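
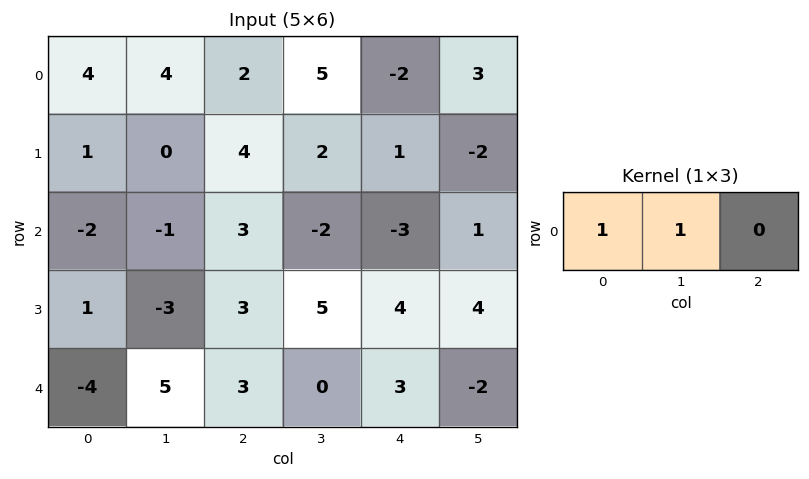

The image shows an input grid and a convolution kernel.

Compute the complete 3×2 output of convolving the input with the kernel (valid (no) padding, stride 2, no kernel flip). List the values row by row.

8 7
-3 1
1 3

Output[0,0]: The receptive field on the input at this output position is [4 4 2]. Elementwise product with the kernel and sum: 4·1 + 4·1.
Output[0,1]: The receptive field on the input at this output position is [2 5 -2]. Elementwise product with the kernel and sum: 2·1 + 5·1.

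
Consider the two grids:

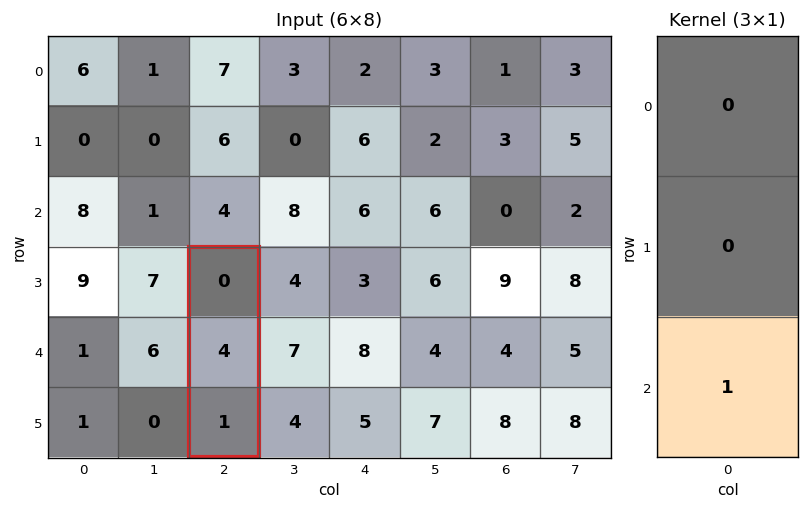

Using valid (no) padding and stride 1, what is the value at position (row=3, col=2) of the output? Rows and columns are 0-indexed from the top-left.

1

The receptive field on the input at this output position is [0 / 4 / 1]. Elementwise product with the kernel and sum: 1·1.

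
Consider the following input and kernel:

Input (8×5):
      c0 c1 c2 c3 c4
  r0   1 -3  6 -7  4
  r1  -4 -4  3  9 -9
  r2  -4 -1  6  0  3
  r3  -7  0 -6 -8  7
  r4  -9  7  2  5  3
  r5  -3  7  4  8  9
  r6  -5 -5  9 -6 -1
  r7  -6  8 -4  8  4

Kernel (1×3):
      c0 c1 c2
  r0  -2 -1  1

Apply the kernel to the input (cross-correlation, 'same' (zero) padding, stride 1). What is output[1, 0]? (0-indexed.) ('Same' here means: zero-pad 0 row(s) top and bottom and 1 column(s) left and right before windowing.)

0

The receptive field on the zero-padded input at this output position is [0 -4 -4]. Elementwise product with the kernel and sum: 0·-2 + -4·-1 + -4·1.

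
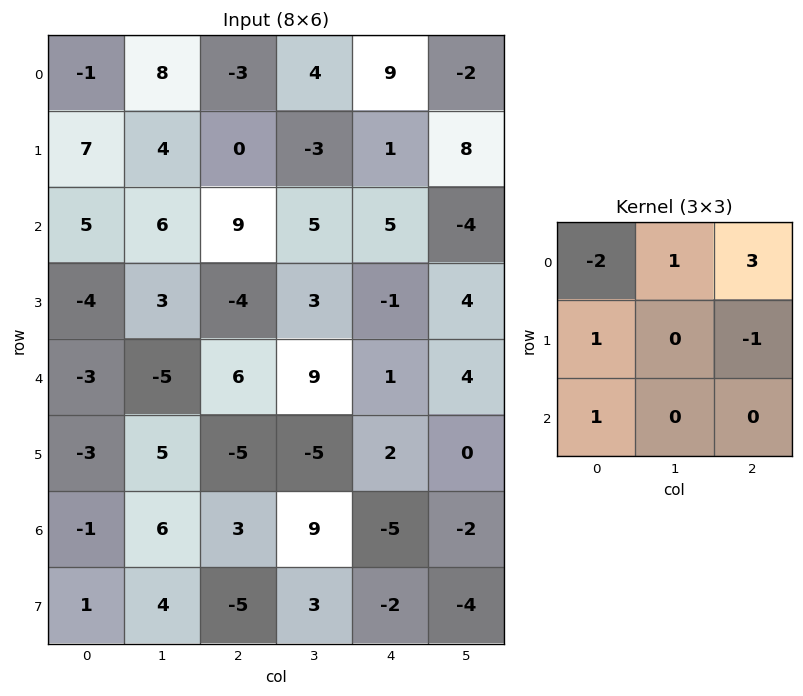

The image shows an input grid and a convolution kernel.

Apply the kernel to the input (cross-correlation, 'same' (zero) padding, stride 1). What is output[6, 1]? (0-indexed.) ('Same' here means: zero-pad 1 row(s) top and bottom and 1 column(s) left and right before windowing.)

-7

The receptive field on the zero-padded input at this output position is [-3 5 -5 / -1 6 3 / 1 4 -5]. Elementwise product with the kernel and sum: -3·-2 + 5·1 + -5·3 + -1·1 + 3·-1 + 1·1.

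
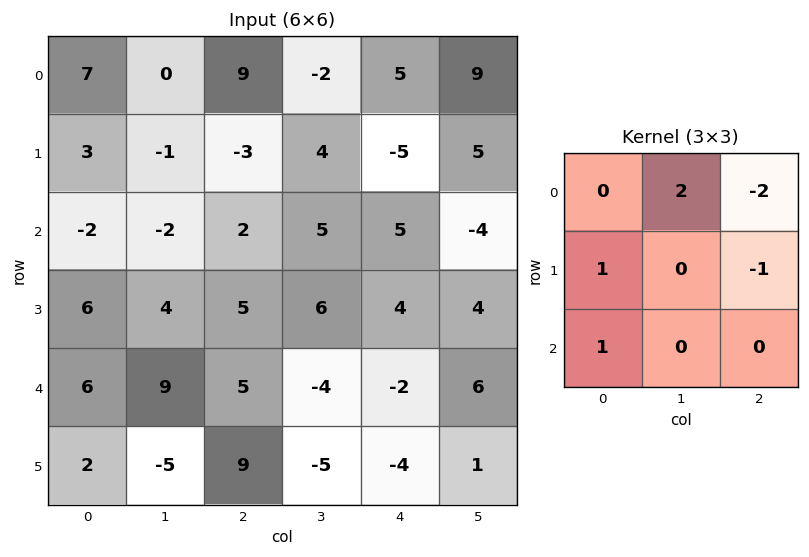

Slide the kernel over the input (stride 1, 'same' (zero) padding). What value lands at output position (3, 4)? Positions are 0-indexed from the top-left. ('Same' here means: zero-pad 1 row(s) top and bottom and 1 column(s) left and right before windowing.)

The receptive field on the zero-padded input at this output position is [5 5 -4 / 6 4 4 / -4 -2 6]. Elementwise product with the kernel and sum: 5·2 + -4·-2 + 6·1 + 4·-1 + -4·1.

16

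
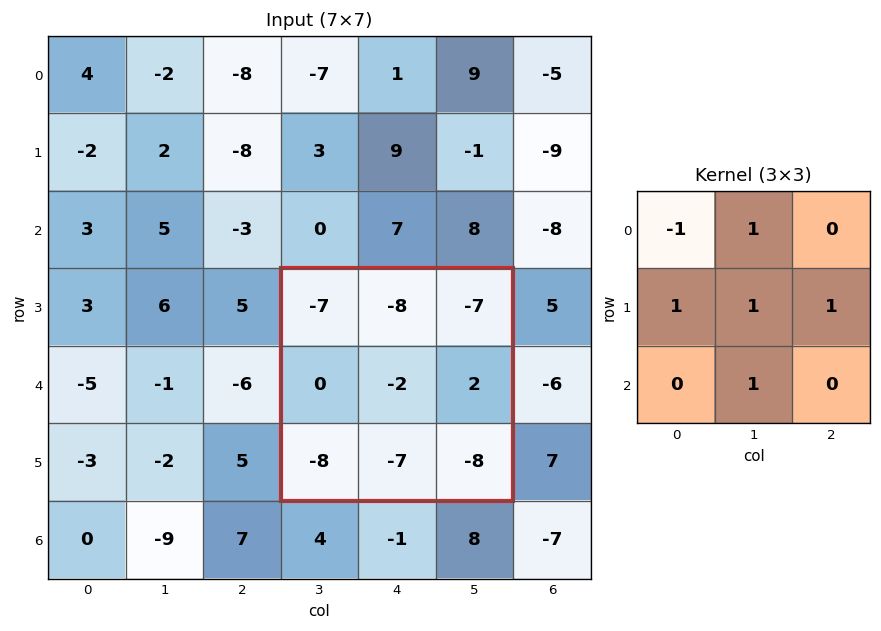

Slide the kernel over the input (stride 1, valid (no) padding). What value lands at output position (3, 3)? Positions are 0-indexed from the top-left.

-8

The receptive field on the input at this output position is [-7 -8 -7 / 0 -2 2 / -8 -7 -8]. Elementwise product with the kernel and sum: -7·-1 + -8·1 + 0·1 + -2·1 + 2·1 + -7·1.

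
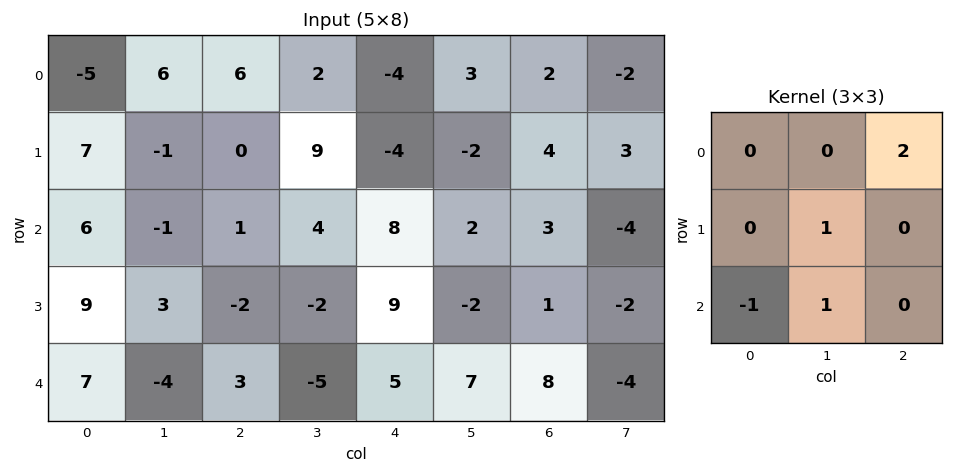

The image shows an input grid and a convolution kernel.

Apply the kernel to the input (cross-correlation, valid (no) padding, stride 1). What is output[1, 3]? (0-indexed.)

The receptive field on the input at this output position is [9 -4 -2 / 4 8 2 / -2 9 -2]. Elementwise product with the kernel and sum: -2·2 + 8·1 + -2·-1 + 9·1.

15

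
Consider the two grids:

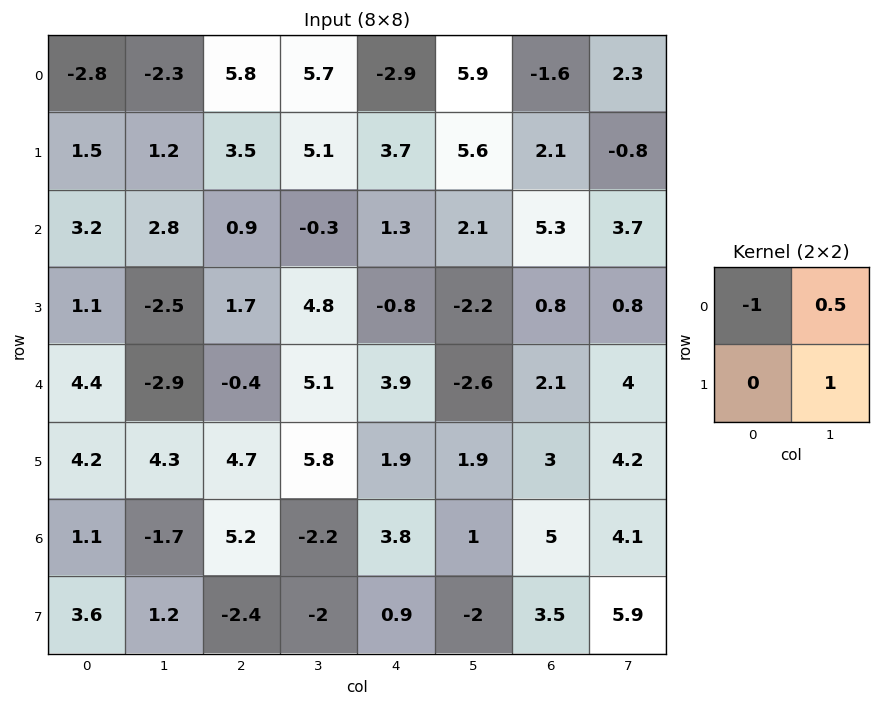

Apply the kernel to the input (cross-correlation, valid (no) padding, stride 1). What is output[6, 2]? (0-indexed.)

-8.3

The receptive field on the input at this output position is [5.2 -2.2 / -2.4 -2]. Elementwise product with the kernel and sum: 5.2·-1 + -2.2·0.5 + -2·1.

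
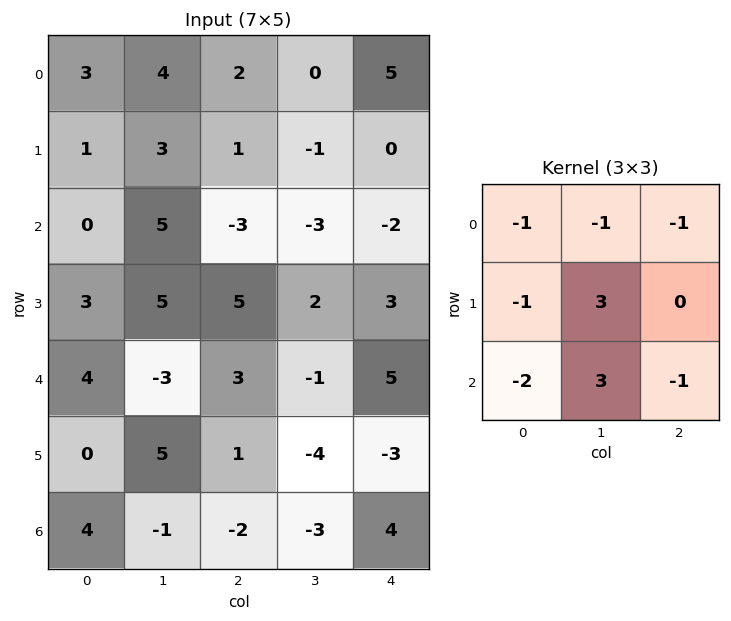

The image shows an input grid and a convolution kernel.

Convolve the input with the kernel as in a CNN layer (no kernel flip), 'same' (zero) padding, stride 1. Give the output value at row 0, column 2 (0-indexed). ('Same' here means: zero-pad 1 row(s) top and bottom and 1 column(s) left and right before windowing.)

The receptive field on the zero-padded input at this output position is [0 0 0 / 4 2 0 / 3 1 -1]. Elementwise product with the kernel and sum: 0·-1 + 0·-1 + 0·-1 + 4·-1 + 2·3 + 3·-2 + 1·3 + -1·-1.

0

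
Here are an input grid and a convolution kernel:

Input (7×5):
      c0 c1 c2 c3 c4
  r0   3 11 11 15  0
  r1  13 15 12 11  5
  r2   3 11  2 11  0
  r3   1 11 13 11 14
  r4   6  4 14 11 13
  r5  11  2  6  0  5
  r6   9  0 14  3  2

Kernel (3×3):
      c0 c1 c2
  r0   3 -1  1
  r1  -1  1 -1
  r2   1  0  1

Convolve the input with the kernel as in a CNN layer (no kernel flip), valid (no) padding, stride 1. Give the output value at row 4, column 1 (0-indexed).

16

The receptive field on the input at this output position is [4 14 11 / 2 6 0 / 0 14 3]. Elementwise product with the kernel and sum: 4·3 + 14·-1 + 11·1 + 2·-1 + 6·1 + 0·-1 + 0·1 + 3·1.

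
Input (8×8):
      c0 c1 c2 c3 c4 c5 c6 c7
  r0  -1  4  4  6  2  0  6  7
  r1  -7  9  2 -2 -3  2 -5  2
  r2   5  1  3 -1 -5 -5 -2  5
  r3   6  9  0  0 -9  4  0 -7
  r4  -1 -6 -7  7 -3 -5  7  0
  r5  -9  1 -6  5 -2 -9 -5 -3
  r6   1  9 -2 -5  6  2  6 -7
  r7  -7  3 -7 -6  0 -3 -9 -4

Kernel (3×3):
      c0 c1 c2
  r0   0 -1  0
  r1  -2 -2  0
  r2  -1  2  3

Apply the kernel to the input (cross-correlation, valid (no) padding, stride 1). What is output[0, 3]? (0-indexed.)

-16

The receptive field on the input at this output position is [6 2 0 / -2 -3 2 / -1 -5 -5]. Elementwise product with the kernel and sum: 2·-1 + -2·-2 + -3·-2 + -1·-1 + -5·2 + -5·3.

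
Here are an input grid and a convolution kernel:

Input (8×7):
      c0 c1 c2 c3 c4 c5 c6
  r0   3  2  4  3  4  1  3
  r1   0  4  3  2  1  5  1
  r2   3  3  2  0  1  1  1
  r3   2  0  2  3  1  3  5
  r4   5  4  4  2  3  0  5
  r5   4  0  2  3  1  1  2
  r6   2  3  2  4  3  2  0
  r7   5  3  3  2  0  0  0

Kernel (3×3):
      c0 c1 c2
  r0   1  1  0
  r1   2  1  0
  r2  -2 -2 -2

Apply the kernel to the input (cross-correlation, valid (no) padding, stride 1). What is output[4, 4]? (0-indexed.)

The receptive field on the input at this output position is [3 0 5 / 1 1 2 / 3 2 0]. Elementwise product with the kernel and sum: 3·1 + 0·1 + 1·2 + 1·1 + 3·-2 + 2·-2 + 0·-2.

-4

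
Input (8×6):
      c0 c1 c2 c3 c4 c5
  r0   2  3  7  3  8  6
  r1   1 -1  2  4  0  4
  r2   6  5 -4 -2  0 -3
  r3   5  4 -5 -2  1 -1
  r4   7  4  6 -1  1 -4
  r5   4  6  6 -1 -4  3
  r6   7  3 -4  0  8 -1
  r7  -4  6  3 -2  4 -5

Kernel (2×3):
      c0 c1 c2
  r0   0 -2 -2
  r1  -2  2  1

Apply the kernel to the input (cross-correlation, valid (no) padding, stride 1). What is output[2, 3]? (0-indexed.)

11

The receptive field on the input at this output position is [-2 0 -3 / -2 1 -1]. Elementwise product with the kernel and sum: 0·-2 + -3·-2 + -2·-2 + 1·2 + -1·1.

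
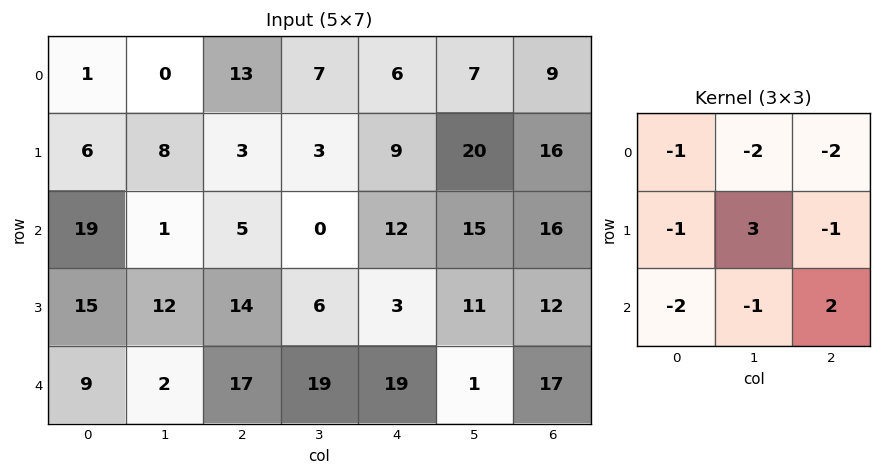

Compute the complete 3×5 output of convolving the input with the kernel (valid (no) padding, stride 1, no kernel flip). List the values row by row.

Output[0,0]: The receptive field on the input at this output position is [1 0 13 / 6 8 3 / 19 1 5]. Elementwise product with the kernel and sum: 1·-1 + 0·-2 + 13·-2 + 6·-1 + 8·3 + 3·-1 + 19·-2 + 1·-1 + 5·2.

-41 -49 -28 -11 -10
-63 -32 -72 -33 -57
-10 30 -43 -117 -61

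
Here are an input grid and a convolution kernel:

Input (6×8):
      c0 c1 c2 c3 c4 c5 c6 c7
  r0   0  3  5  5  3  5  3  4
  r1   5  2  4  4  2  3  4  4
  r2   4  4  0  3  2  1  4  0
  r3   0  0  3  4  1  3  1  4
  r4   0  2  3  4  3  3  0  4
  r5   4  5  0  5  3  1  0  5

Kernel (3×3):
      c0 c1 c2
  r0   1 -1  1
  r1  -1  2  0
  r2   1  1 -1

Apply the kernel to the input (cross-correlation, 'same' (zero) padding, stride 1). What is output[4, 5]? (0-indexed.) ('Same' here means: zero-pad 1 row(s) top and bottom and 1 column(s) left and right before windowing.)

6

The receptive field on the zero-padded input at this output position is [1 3 1 / 3 3 0 / 3 1 0]. Elementwise product with the kernel and sum: 1·1 + 3·-1 + 1·1 + 3·-1 + 3·2 + 3·1 + 1·1 + 0·-1.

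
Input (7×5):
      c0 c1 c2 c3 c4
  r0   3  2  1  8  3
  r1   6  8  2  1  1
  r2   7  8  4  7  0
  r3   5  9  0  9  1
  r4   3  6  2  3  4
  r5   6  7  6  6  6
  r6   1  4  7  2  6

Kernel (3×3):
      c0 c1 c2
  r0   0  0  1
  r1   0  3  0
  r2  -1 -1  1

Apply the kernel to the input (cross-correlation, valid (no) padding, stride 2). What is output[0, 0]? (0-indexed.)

The receptive field on the input at this output position is [3 2 1 / 6 8 2 / 7 8 4]. Elementwise product with the kernel and sum: 1·1 + 8·3 + 7·-1 + 8·-1 + 4·1.

14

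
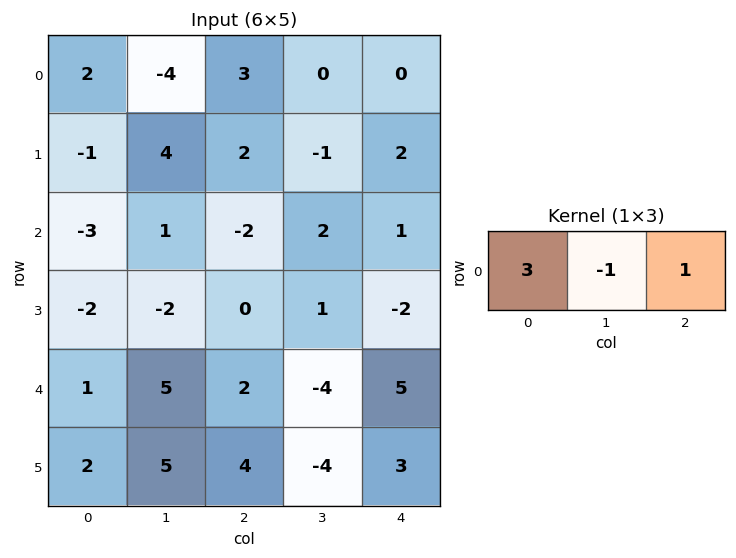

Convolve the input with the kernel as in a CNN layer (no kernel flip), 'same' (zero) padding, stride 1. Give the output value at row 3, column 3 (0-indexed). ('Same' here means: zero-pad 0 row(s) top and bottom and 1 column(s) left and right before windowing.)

-3

The receptive field on the zero-padded input at this output position is [0 1 -2]. Elementwise product with the kernel and sum: 0·3 + 1·-1 + -2·1.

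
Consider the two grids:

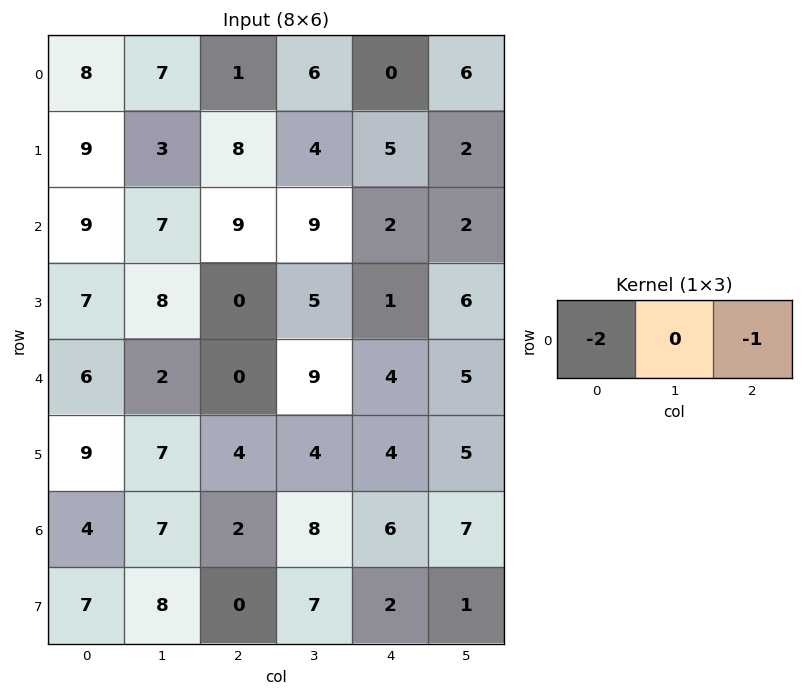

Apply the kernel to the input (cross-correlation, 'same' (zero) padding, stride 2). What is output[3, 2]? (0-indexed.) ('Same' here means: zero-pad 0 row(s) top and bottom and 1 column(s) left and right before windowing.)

The receptive field on the zero-padded input at this output position is [8 6 7]. Elementwise product with the kernel and sum: 8·-2 + 7·-1.

-23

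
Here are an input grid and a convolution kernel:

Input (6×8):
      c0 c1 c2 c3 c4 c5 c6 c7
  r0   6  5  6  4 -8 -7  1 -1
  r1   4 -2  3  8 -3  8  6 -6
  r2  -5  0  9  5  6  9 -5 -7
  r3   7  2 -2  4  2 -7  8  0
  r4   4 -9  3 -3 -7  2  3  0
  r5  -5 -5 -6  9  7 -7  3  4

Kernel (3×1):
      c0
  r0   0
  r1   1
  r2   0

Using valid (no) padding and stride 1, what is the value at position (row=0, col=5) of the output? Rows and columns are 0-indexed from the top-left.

The receptive field on the input at this output position is [-7 / 8 / 9]. Elementwise product with the kernel and sum: 8·1.

8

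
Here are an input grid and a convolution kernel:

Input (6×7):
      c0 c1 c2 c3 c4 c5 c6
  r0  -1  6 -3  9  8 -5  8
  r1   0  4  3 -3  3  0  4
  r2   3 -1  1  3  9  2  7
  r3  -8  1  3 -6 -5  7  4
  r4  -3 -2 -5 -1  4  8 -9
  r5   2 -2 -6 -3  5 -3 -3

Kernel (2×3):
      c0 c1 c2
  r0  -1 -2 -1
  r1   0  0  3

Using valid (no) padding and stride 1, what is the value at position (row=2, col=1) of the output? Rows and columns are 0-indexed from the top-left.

-22

The receptive field on the input at this output position is [-1 1 3 / 1 3 -6]. Elementwise product with the kernel and sum: -1·-1 + 1·-2 + 3·-1 + -6·3.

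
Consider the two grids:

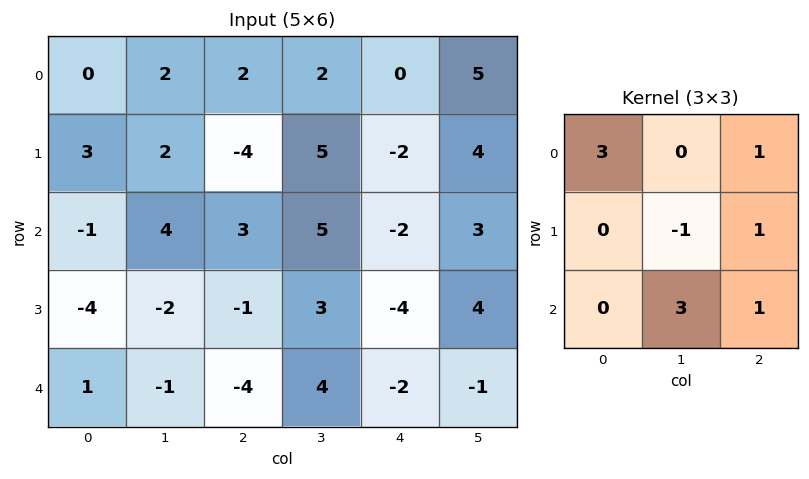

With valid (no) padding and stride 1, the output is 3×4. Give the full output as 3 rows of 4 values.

Output[0,0]: The receptive field on the input at this output position is [0 2 2 / 3 2 -4 / -1 4 3]. Elementwise product with the kernel and sum: 0·3 + 2·1 + 2·-1 + -4·1 + 4·3 + 3·1.
Output[0,1]: The receptive field on the input at this output position is [2 2 2 / 2 -4 5 / 4 3 5]. Elementwise product with the kernel and sum: 2·3 + 2·1 + -4·-1 + 5·1 + 3·3 + 5·1.

11 31 12 14
-3 13 -16 16
-6 13 10 19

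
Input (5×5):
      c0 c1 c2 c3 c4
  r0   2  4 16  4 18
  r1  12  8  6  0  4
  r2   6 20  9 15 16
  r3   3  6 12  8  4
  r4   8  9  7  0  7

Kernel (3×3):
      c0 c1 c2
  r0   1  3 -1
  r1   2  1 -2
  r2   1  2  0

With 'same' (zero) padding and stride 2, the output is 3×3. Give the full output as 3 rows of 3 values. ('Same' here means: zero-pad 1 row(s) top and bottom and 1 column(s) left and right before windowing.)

18 36 34
0 75 74
-7 59 27

Output[0,0]: The receptive field on the zero-padded input at this output position is [0 0 0 / 0 2 4 / 0 12 8]. Elementwise product with the kernel and sum: 0·1 + 0·3 + 0·-1 + 0·2 + 2·1 + 4·-2 + 0·1 + 12·2.
Output[0,1]: The receptive field on the zero-padded input at this output position is [0 0 0 / 4 16 4 / 8 6 0]. Elementwise product with the kernel and sum: 0·1 + 0·3 + 0·-1 + 4·2 + 16·1 + 4·-2 + 8·1 + 6·2.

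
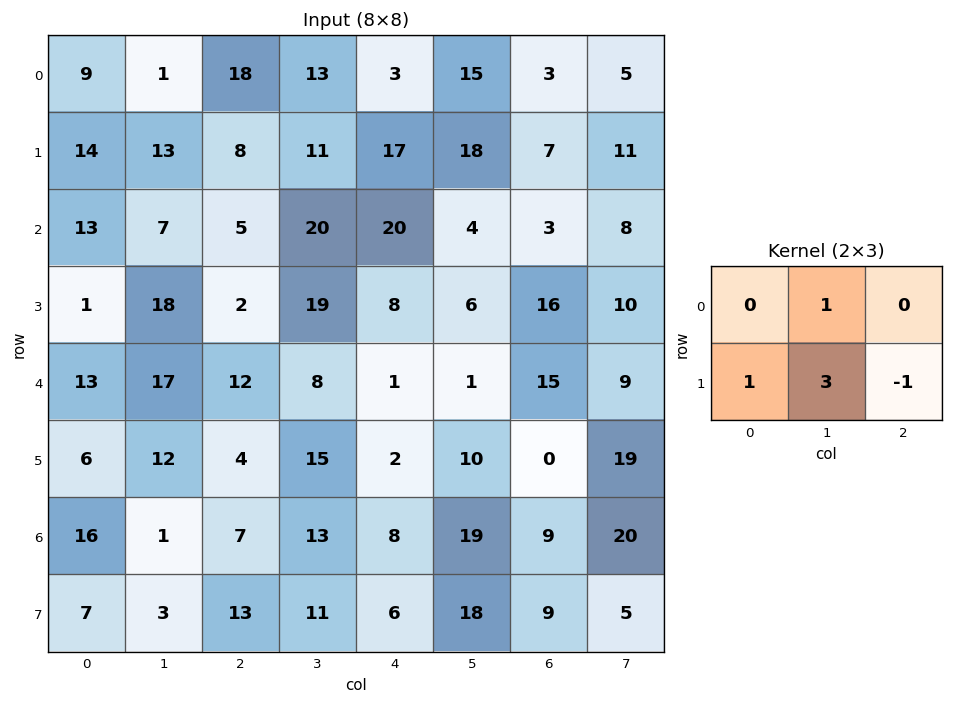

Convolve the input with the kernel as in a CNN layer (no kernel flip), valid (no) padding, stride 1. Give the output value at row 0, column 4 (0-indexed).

The receptive field on the input at this output position is [3 15 3 / 17 18 7]. Elementwise product with the kernel and sum: 15·1 + 17·1 + 18·3 + 7·-1.

79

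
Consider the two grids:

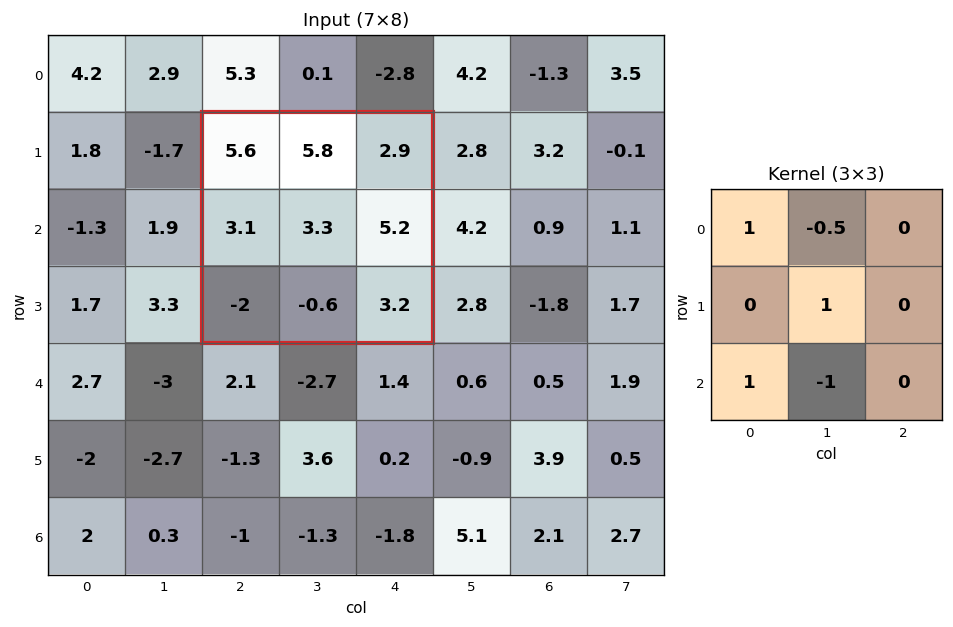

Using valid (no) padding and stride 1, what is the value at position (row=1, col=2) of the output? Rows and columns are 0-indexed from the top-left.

The receptive field on the input at this output position is [5.6 5.8 2.9 / 3.1 3.3 5.2 / -2 -0.6 3.2]. Elementwise product with the kernel and sum: 5.6·1 + 5.8·-0.5 + 3.3·1 + -2·1 + -0.6·-1.

4.6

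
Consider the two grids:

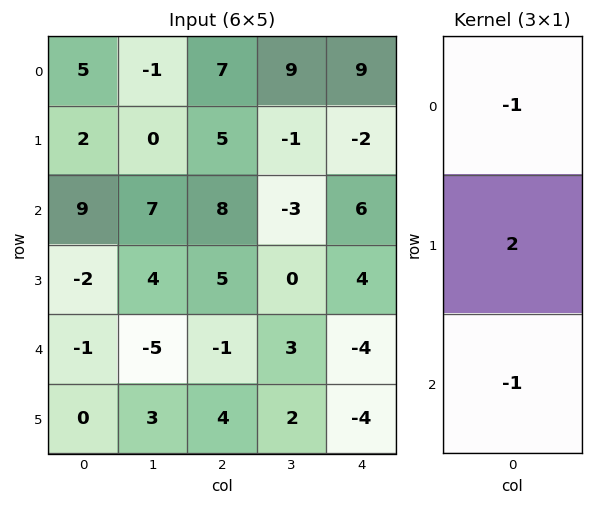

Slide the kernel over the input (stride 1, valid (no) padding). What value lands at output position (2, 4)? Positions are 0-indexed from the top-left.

6

The receptive field on the input at this output position is [6 / 4 / -4]. Elementwise product with the kernel and sum: 6·-1 + 4·2 + -4·-1.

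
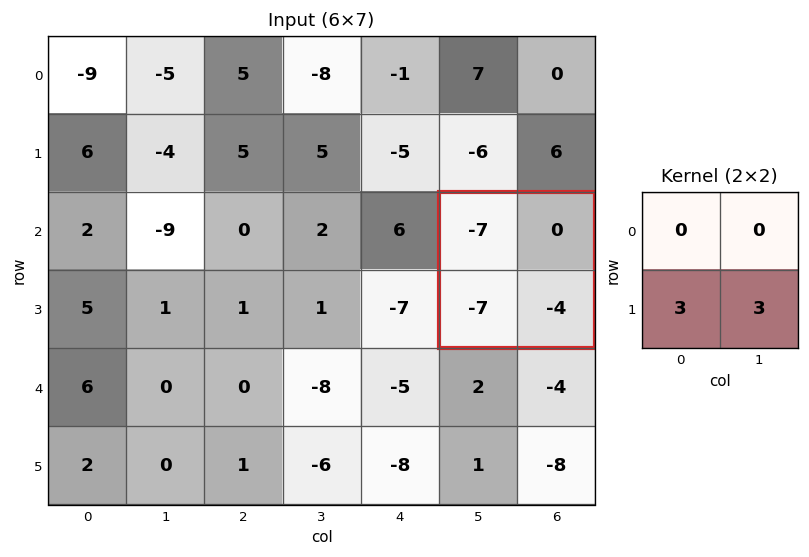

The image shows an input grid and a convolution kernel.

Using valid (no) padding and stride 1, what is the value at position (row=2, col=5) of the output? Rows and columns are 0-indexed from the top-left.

-33

The receptive field on the input at this output position is [-7 0 / -7 -4]. Elementwise product with the kernel and sum: -7·3 + -4·3.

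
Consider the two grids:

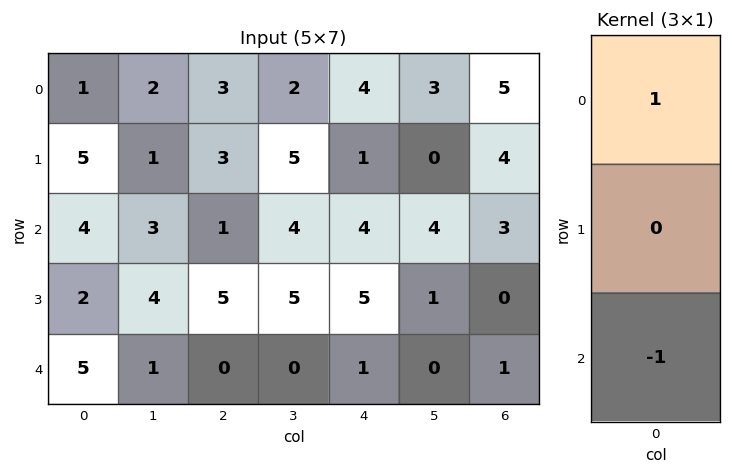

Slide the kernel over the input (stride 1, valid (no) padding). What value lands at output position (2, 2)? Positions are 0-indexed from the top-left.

1

The receptive field on the input at this output position is [1 / 5 / 0]. Elementwise product with the kernel and sum: 1·1 + 0·-1.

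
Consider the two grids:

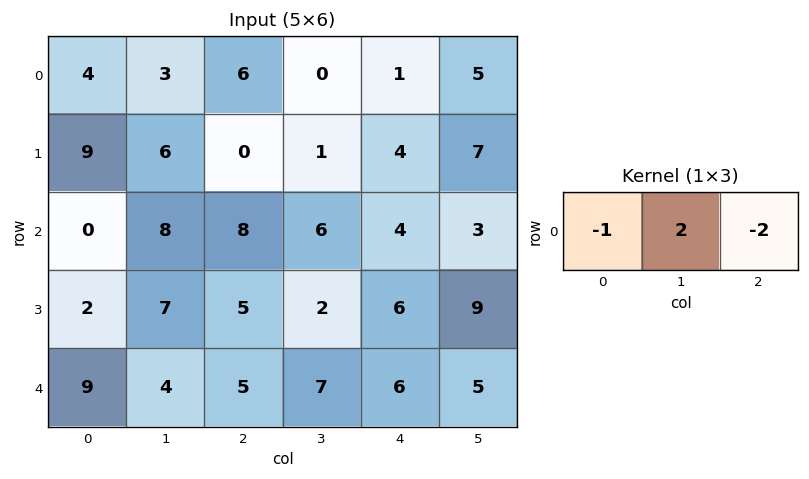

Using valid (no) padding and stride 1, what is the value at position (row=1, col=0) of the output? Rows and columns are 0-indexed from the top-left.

The receptive field on the input at this output position is [9 6 0]. Elementwise product with the kernel and sum: 9·-1 + 6·2 + 0·-2.

3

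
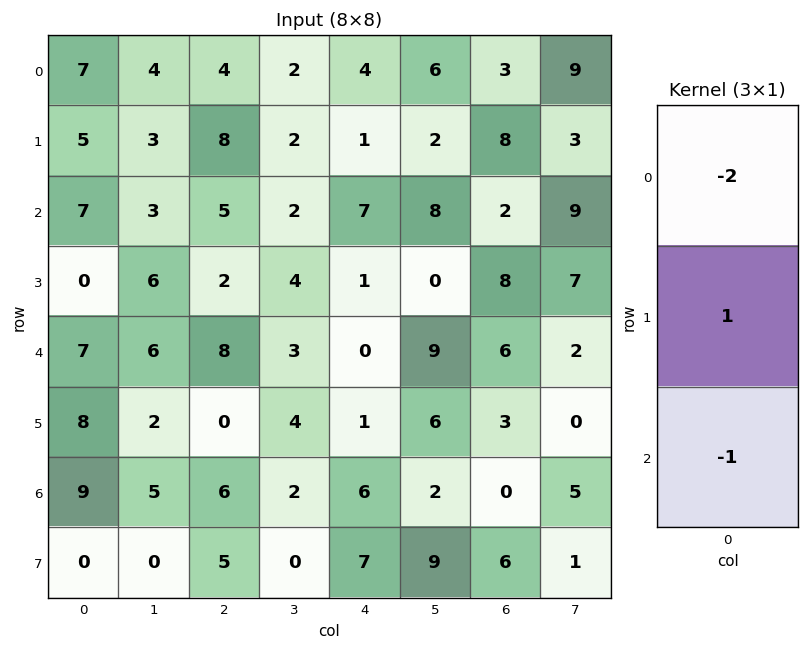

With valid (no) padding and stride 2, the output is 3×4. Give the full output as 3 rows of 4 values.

-16 -5 -14 0
-21 -16 -13 -2
-15 -22 -5 -9

Output[0,0]: The receptive field on the input at this output position is [7 / 5 / 7]. Elementwise product with the kernel and sum: 7·-2 + 5·1 + 7·-1.
Output[0,1]: The receptive field on the input at this output position is [4 / 8 / 5]. Elementwise product with the kernel and sum: 4·-2 + 8·1 + 5·-1.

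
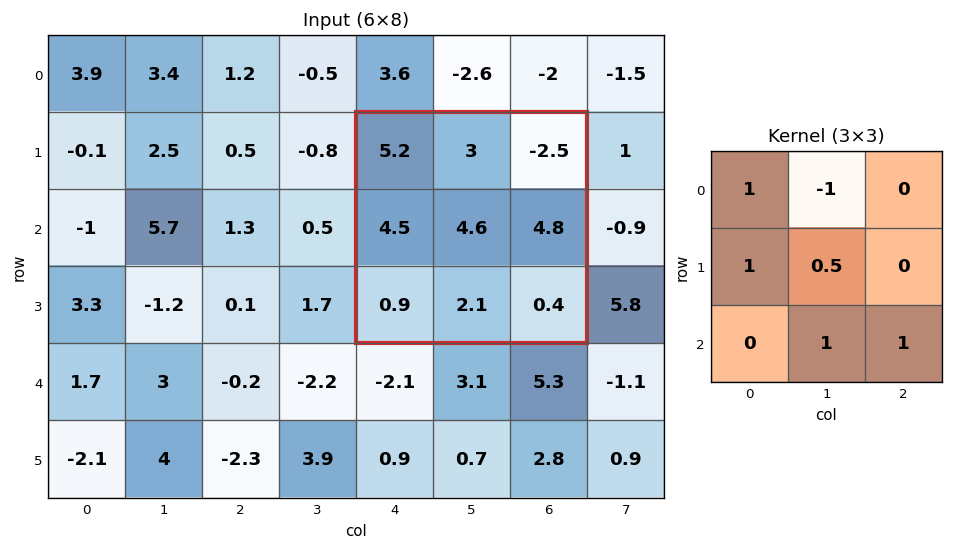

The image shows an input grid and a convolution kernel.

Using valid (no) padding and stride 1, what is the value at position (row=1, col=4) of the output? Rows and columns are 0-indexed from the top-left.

11.5

The receptive field on the input at this output position is [5.2 3 -2.5 / 4.5 4.6 4.8 / 0.9 2.1 0.4]. Elementwise product with the kernel and sum: 5.2·1 + 3·-1 + 4.5·1 + 4.6·0.5 + 2.1·1 + 0.4·1.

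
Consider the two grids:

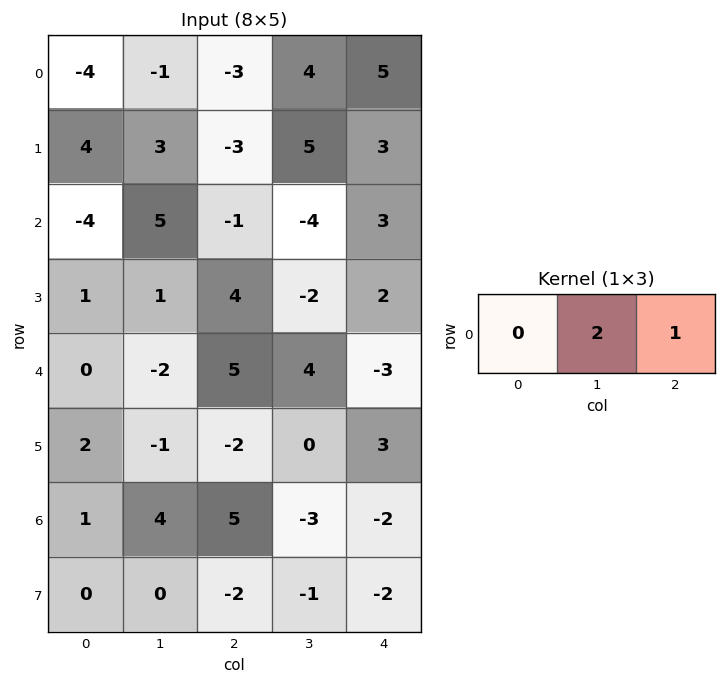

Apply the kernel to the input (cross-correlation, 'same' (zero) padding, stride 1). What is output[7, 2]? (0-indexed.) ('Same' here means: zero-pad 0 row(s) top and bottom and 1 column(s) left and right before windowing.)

-5

The receptive field on the zero-padded input at this output position is [0 -2 -1]. Elementwise product with the kernel and sum: -2·2 + -1·1.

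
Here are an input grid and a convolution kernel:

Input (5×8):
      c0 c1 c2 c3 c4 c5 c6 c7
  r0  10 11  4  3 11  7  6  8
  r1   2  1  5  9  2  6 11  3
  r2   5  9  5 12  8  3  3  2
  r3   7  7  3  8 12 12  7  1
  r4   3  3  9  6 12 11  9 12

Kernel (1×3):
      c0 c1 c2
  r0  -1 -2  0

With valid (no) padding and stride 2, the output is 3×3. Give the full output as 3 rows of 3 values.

-32 -10 -25
-23 -29 -14
-9 -21 -34

Output[0,0]: The receptive field on the input at this output position is [10 11 4]. Elementwise product with the kernel and sum: 10·-1 + 11·-2.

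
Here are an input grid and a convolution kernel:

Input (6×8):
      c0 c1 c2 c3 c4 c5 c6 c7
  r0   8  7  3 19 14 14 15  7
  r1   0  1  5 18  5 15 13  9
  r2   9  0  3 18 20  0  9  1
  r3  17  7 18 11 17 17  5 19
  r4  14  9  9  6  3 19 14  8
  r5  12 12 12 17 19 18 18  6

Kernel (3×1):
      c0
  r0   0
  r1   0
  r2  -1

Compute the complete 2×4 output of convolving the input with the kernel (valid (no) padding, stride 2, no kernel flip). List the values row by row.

-9 -3 -20 -9
-14 -9 -3 -14

Output[0,0]: The receptive field on the input at this output position is [8 / 0 / 9]. Elementwise product with the kernel and sum: 9·-1.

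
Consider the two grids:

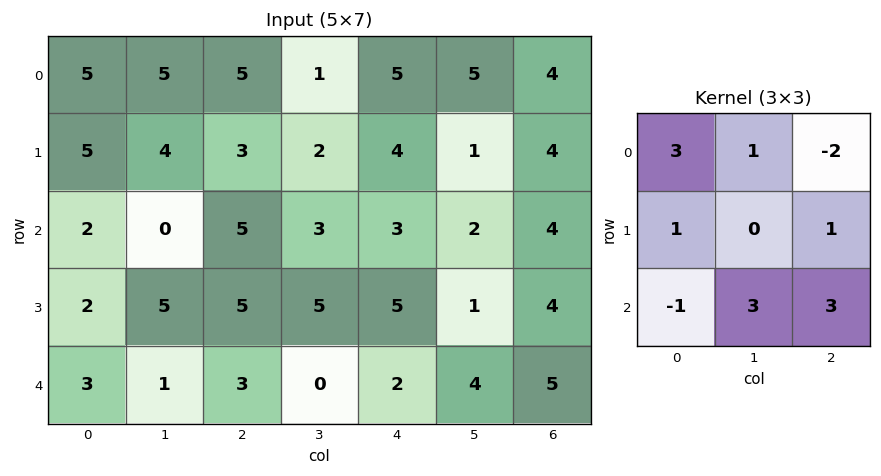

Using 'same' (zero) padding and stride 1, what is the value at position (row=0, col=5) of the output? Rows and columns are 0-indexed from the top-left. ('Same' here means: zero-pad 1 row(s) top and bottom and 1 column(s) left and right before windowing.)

20

The receptive field on the zero-padded input at this output position is [0 0 0 / 5 5 4 / 4 1 4]. Elementwise product with the kernel and sum: 0·3 + 0·1 + 0·-2 + 5·1 + 4·1 + 4·-1 + 1·3 + 4·3.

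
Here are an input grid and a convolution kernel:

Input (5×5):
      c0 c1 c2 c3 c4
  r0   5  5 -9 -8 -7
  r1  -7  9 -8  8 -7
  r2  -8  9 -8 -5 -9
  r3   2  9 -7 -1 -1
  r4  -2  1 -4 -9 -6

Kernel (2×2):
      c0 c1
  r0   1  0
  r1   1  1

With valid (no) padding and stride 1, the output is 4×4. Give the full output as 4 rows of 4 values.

Output[0,0]: The receptive field on the input at this output position is [5 5 / -7 9]. Elementwise product with the kernel and sum: 5·1 + -7·1 + 9·1.

7 6 -9 -7
-6 10 -21 -6
3 11 -16 -7
1 6 -20 -16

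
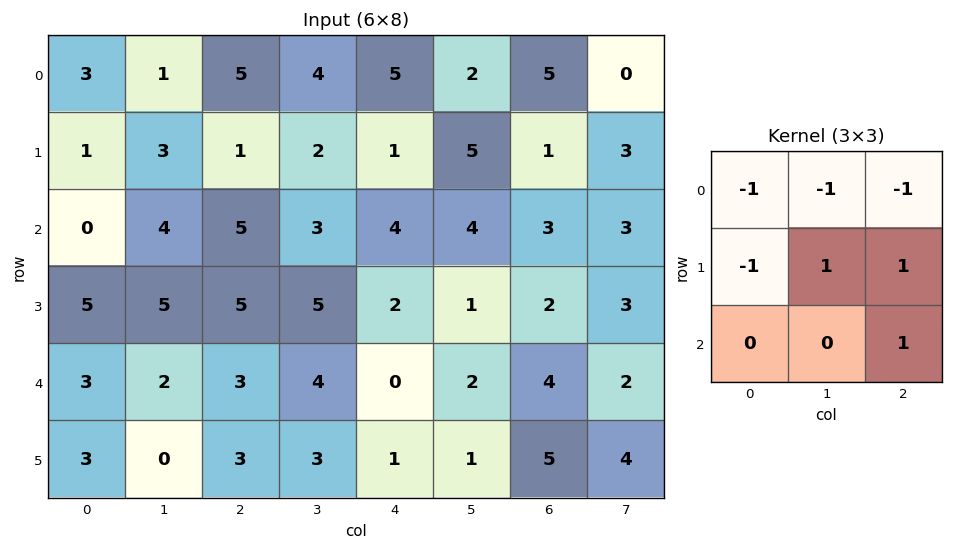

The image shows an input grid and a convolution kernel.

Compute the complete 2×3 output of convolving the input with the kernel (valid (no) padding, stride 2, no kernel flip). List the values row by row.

Output[0,0]: The receptive field on the input at this output position is [3 1 5 / 1 3 1 / 0 4 5]. Elementwise product with the kernel and sum: 3·-1 + 1·-1 + 5·-1 + 1·-1 + 3·1 + 1·1 + 5·1.
Output[0,1]: The receptive field on the input at this output position is [5 4 5 / 1 2 1 / 5 3 4]. Elementwise product with the kernel and sum: 5·-1 + 4·-1 + 5·-1 + 1·-1 + 2·1 + 1·1 + 4·1.

-1 -8 -4
-1 -10 -6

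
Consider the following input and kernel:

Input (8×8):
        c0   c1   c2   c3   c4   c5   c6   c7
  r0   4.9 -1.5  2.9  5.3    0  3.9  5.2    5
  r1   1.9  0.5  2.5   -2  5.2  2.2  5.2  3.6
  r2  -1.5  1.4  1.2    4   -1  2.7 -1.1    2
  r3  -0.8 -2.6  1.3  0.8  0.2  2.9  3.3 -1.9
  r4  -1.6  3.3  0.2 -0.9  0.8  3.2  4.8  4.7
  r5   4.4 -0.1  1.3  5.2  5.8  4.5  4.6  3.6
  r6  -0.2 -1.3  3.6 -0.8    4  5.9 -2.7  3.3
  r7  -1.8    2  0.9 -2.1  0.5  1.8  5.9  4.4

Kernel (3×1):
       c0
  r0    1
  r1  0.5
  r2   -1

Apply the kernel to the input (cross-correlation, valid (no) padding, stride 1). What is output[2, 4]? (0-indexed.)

The receptive field on the input at this output position is [-1 / 0.2 / 0.8]. Elementwise product with the kernel and sum: -1·1 + 0.2·0.5 + 0.8·-1.

-1.7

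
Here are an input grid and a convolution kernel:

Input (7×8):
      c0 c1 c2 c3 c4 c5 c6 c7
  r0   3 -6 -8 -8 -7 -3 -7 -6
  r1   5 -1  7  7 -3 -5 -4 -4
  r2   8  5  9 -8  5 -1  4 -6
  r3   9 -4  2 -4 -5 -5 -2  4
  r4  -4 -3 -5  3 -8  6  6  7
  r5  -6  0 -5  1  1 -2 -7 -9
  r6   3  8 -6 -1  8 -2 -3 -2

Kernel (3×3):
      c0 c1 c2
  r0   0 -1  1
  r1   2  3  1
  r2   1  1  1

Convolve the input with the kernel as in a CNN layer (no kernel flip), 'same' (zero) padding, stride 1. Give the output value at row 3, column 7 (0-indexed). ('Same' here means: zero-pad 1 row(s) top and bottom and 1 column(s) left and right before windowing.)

27

The receptive field on the zero-padded input at this output position is [4 -6 0 / -2 4 0 / 6 7 0]. Elementwise product with the kernel and sum: -6·-1 + 0·1 + -2·2 + 4·3 + 0·1 + 6·1 + 7·1 + 0·1.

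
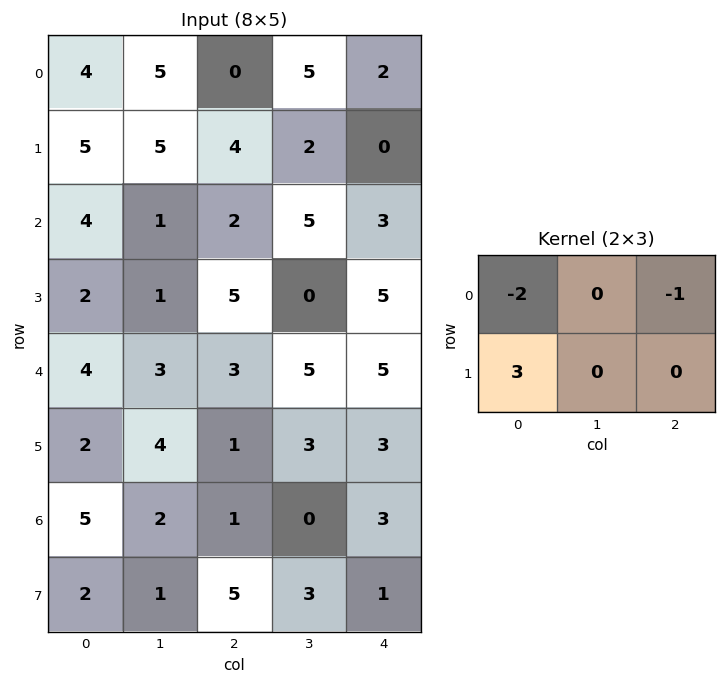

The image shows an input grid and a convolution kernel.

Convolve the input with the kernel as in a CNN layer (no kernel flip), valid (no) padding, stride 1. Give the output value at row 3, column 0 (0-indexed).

The receptive field on the input at this output position is [2 1 5 / 4 3 3]. Elementwise product with the kernel and sum: 2·-2 + 5·-1 + 4·3.

3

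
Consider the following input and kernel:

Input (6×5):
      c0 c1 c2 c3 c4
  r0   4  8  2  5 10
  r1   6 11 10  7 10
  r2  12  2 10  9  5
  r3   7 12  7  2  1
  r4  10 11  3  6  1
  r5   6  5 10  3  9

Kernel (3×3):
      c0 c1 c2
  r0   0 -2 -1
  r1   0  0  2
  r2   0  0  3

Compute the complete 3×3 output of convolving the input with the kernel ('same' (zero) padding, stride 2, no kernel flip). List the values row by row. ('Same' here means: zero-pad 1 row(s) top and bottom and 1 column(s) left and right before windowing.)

49 31 0
17 -3 -20
11 5 -2

Output[0,0]: The receptive field on the zero-padded input at this output position is [0 0 0 / 0 4 8 / 0 6 11]. Elementwise product with the kernel and sum: 0·-2 + 0·-1 + 8·2 + 11·3.
Output[0,1]: The receptive field on the zero-padded input at this output position is [0 0 0 / 8 2 5 / 11 10 7]. Elementwise product with the kernel and sum: 0·-2 + 0·-1 + 5·2 + 7·3.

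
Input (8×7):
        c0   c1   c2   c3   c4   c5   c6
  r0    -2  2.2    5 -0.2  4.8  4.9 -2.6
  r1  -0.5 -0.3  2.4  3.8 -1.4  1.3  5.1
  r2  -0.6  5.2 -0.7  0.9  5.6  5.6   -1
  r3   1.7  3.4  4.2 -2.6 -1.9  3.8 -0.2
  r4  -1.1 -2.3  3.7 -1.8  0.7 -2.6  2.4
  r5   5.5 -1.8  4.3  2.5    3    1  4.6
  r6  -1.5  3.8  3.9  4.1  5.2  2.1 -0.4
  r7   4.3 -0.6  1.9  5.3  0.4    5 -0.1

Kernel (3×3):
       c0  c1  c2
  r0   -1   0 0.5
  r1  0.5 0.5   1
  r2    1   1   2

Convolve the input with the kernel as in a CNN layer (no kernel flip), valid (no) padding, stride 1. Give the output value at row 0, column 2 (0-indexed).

The receptive field on the input at this output position is [5 -0.2 4.8 / 2.4 3.8 -1.4 / -0.7 0.9 5.6]. Elementwise product with the kernel and sum: 5·-1 + 4.8·0.5 + 2.4·0.5 + 3.8·0.5 + -1.4·1 + -0.7·1 + 0.9·1 + 5.6·2.

10.5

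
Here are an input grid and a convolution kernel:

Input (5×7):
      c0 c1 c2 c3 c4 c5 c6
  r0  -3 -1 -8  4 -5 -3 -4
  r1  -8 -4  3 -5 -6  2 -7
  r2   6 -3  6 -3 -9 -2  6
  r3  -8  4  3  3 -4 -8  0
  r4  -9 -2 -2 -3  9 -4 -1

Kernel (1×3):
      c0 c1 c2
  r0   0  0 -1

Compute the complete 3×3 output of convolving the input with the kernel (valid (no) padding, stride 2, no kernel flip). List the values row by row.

Output[0,0]: The receptive field on the input at this output position is [-3 -1 -8]. Elementwise product with the kernel and sum: -8·-1.

8 5 4
-6 9 -6
2 -9 1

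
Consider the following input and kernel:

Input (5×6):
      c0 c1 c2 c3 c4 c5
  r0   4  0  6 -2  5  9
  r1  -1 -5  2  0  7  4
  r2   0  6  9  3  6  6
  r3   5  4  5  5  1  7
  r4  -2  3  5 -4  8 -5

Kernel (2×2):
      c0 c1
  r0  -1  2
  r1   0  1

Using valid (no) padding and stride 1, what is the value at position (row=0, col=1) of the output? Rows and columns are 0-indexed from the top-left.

14

The receptive field on the input at this output position is [0 6 / -5 2]. Elementwise product with the kernel and sum: 0·-1 + 6·2 + 2·1.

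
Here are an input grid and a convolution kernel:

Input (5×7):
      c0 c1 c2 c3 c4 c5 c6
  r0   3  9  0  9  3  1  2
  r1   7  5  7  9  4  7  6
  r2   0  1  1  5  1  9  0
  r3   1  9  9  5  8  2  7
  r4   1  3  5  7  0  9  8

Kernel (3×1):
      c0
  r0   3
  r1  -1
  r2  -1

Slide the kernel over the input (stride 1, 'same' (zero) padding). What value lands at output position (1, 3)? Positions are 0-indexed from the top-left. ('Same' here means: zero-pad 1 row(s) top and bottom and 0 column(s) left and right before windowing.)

The receptive field on the zero-padded input at this output position is [9 / 9 / 5]. Elementwise product with the kernel and sum: 9·3 + 9·-1 + 5·-1.

13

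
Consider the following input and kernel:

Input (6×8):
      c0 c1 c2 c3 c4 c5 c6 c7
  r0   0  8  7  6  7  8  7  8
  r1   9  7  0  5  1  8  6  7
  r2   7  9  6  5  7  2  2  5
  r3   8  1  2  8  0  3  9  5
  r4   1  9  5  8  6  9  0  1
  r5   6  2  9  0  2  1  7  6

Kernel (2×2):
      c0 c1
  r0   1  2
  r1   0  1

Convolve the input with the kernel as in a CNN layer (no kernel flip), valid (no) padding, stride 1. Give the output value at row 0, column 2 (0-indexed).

The receptive field on the input at this output position is [7 6 / 0 5]. Elementwise product with the kernel and sum: 7·1 + 6·2 + 5·1.

24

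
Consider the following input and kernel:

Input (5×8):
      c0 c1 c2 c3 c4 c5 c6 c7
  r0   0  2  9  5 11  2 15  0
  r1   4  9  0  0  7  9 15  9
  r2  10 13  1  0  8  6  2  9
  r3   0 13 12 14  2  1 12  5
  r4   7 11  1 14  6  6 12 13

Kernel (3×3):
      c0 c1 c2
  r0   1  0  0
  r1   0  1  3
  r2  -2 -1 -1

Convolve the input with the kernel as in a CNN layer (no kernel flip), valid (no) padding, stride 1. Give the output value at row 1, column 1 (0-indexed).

The receptive field on the input at this output position is [9 0 0 / 13 1 0 / 13 12 14]. Elementwise product with the kernel and sum: 9·1 + 1·1 + 0·3 + 13·-2 + 12·-1 + 14·-1.

-42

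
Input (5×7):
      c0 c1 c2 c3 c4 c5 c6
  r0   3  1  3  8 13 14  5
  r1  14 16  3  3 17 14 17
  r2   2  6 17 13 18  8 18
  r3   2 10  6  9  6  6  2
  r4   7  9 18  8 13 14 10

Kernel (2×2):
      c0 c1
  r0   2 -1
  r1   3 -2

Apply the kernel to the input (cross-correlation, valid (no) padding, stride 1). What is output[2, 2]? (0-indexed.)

The receptive field on the input at this output position is [17 13 / 6 9]. Elementwise product with the kernel and sum: 17·2 + 13·-1 + 6·3 + 9·-2.

21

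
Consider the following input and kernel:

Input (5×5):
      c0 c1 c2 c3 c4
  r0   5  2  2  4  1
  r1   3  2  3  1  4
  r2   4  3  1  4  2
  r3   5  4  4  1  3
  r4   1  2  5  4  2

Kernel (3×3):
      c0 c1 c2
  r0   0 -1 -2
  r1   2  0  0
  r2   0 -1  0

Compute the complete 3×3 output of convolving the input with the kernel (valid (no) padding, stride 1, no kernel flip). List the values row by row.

Output[0,0]: The receptive field on the input at this output position is [5 2 2 / 3 2 3 / 4 3 1]. Elementwise product with the kernel and sum: 2·-1 + 2·-2 + 3·2 + 3·-1.
Output[0,1]: The receptive field on the input at this output position is [2 2 4 / 2 3 1 / 3 1 4]. Elementwise product with the kernel and sum: 2·-1 + 4·-2 + 2·2 + 1·-1.

-3 -7 -4
-4 -3 -8
3 -6 -4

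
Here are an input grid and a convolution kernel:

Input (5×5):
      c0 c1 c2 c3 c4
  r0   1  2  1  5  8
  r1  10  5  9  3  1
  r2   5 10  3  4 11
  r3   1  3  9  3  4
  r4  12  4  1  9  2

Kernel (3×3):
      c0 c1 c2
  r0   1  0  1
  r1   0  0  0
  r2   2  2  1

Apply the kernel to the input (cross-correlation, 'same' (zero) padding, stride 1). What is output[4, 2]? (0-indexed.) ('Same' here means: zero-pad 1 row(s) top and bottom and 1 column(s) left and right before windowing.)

6

The receptive field on the zero-padded input at this output position is [3 9 3 / 4 1 9 / 0 0 0]. Elementwise product with the kernel and sum: 3·1 + 3·1 + 0·2 + 0·2 + 0·1.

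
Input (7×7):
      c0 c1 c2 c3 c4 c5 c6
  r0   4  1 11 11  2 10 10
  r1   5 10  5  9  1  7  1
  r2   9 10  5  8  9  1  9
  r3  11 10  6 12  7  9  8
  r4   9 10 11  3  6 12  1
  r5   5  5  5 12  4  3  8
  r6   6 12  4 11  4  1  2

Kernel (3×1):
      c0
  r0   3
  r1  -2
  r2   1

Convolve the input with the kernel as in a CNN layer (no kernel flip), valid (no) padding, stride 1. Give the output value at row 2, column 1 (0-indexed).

The receptive field on the input at this output position is [10 / 10 / 10]. Elementwise product with the kernel and sum: 10·3 + 10·-2 + 10·1.

20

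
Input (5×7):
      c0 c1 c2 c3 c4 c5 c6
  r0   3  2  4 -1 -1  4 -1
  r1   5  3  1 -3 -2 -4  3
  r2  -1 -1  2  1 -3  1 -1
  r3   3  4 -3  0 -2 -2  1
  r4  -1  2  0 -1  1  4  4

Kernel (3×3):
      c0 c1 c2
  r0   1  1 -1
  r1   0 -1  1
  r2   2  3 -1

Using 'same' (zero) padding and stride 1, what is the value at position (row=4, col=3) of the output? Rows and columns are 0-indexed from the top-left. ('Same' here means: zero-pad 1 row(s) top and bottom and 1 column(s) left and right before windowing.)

1

The receptive field on the zero-padded input at this output position is [-3 0 -2 / 0 -1 1 / 0 0 0]. Elementwise product with the kernel and sum: -3·1 + 0·1 + -2·-1 + -1·-1 + 1·1 + 0·2 + 0·3 + 0·-1.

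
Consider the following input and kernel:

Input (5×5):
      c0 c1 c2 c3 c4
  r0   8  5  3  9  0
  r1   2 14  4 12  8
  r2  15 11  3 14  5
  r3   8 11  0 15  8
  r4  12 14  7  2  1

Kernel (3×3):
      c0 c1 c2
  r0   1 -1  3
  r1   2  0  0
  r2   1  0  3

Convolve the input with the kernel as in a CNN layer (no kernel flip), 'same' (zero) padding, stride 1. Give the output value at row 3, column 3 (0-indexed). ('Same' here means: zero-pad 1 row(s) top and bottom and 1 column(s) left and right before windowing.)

The receptive field on the zero-padded input at this output position is [3 14 5 / 0 15 8 / 7 2 1]. Elementwise product with the kernel and sum: 3·1 + 14·-1 + 5·3 + 0·2 + 7·1 + 1·3.

14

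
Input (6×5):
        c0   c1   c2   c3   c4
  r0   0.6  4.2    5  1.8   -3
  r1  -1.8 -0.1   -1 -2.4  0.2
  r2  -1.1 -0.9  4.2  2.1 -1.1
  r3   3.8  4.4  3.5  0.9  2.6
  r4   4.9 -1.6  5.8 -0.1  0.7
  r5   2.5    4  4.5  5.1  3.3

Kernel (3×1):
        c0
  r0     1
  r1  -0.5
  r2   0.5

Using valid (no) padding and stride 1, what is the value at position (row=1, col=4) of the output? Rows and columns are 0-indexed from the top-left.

2.05

The receptive field on the input at this output position is [0.2 / -1.1 / 2.6]. Elementwise product with the kernel and sum: 0.2·1 + -1.1·-0.5 + 2.6·0.5.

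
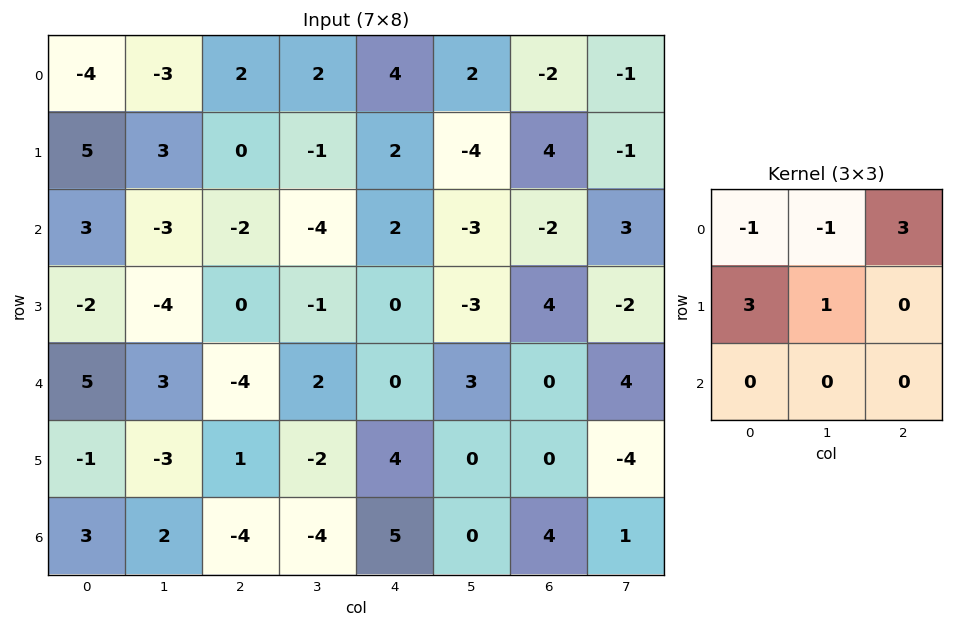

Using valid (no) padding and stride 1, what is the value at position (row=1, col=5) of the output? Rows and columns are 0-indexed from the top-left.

The receptive field on the input at this output position is [-4 4 -1 / -3 -2 3 / -3 4 -2]. Elementwise product with the kernel and sum: -4·-1 + 4·-1 + -1·3 + -3·3 + -2·1.

-14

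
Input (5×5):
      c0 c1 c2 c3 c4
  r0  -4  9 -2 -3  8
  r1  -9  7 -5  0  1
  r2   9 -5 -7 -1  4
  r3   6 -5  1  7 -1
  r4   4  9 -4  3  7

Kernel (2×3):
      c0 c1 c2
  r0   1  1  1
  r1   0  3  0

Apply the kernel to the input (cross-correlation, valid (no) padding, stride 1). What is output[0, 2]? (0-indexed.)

The receptive field on the input at this output position is [-2 -3 8 / -5 0 1]. Elementwise product with the kernel and sum: -2·1 + -3·1 + 8·1 + 0·3.

3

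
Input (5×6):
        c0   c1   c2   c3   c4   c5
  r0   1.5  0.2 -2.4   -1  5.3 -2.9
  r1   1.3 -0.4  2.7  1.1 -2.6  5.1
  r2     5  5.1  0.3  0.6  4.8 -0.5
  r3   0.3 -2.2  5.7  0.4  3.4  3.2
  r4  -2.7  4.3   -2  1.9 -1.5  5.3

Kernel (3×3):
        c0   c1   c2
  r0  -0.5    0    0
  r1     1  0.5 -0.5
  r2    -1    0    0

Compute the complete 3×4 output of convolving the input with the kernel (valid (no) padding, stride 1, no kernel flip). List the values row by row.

-6 -4.8 5.45 -2.85
6.45 7.35 -8.85 2.3
-3.45 -6.4 6.05 -1.7

Output[0,0]: The receptive field on the input at this output position is [1.5 0.2 -2.4 / 1.3 -0.4 2.7 / 5 5.1 0.3]. Elementwise product with the kernel and sum: 1.5·-0.5 + 1.3·1 + -0.4·0.5 + 2.7·-0.5 + 5·-1.
Output[0,1]: The receptive field on the input at this output position is [0.2 -2.4 -1 / -0.4 2.7 1.1 / 5.1 0.3 0.6]. Elementwise product with the kernel and sum: 0.2·-0.5 + -0.4·1 + 2.7·0.5 + 1.1·-0.5 + 5.1·-1.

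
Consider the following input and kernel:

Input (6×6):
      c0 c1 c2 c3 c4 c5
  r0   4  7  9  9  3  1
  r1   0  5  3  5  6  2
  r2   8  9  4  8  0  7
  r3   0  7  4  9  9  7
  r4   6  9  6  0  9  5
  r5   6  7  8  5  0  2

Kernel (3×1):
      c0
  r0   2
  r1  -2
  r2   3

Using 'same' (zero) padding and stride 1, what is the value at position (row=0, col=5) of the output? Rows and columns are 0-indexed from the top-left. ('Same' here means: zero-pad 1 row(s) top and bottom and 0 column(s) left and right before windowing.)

4

The receptive field on the zero-padded input at this output position is [0 / 1 / 2]. Elementwise product with the kernel and sum: 0·2 + 1·-2 + 2·3.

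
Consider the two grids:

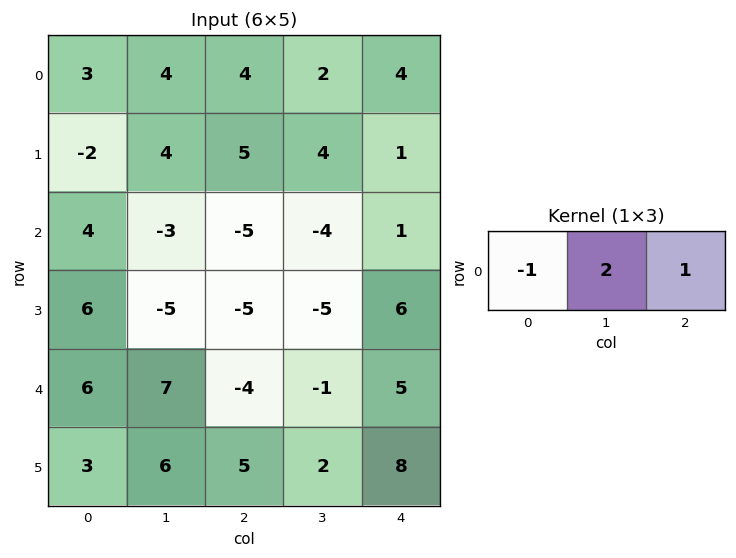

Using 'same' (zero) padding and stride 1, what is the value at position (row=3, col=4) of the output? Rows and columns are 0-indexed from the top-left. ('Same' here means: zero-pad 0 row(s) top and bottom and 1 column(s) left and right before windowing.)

17

The receptive field on the zero-padded input at this output position is [-5 6 0]. Elementwise product with the kernel and sum: -5·-1 + 6·2 + 0·1.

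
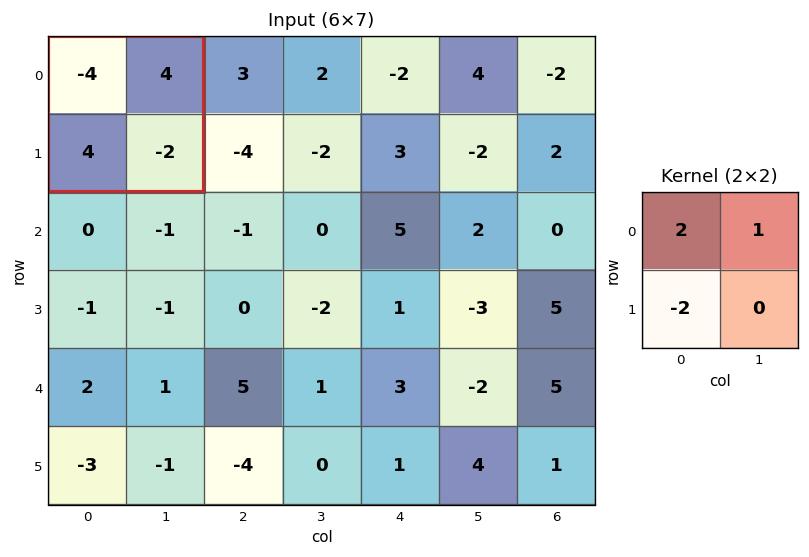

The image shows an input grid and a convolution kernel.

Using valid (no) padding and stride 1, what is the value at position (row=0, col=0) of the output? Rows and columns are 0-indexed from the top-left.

The receptive field on the input at this output position is [-4 4 / 4 -2]. Elementwise product with the kernel and sum: -4·2 + 4·1 + 4·-2.

-12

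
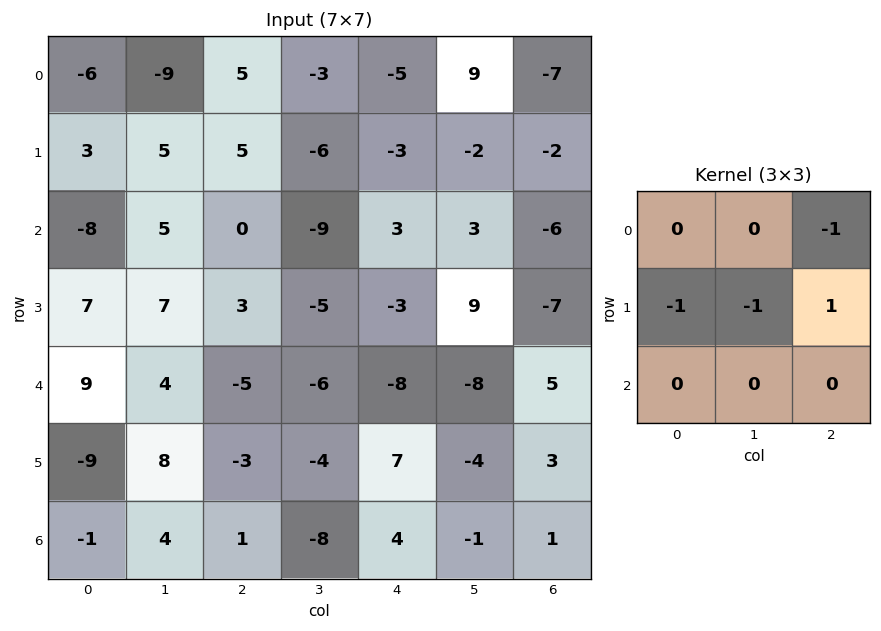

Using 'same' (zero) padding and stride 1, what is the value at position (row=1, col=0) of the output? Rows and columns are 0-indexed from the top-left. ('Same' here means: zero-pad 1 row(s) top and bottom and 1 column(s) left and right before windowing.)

11

The receptive field on the zero-padded input at this output position is [0 -6 -9 / 0 3 5 / 0 -8 5]. Elementwise product with the kernel and sum: -9·-1 + 0·-1 + 3·-1 + 5·1.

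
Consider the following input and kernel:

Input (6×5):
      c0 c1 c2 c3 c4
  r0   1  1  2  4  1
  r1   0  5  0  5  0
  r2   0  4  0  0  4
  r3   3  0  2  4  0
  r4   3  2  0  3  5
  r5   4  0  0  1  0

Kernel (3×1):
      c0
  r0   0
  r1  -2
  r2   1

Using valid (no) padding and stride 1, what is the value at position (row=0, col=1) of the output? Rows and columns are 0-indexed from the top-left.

The receptive field on the input at this output position is [1 / 5 / 4]. Elementwise product with the kernel and sum: 5·-2 + 4·1.

-6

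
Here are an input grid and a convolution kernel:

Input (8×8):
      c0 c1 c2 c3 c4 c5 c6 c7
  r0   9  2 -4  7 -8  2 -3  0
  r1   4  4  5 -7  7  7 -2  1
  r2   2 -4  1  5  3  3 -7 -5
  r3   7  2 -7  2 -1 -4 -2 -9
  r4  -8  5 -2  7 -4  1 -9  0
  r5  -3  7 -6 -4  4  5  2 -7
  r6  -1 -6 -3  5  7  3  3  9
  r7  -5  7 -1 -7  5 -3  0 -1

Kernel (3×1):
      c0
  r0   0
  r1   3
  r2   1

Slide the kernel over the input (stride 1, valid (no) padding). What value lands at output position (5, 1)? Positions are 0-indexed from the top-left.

The receptive field on the input at this output position is [7 / -6 / 7]. Elementwise product with the kernel and sum: -6·3 + 7·1.

-11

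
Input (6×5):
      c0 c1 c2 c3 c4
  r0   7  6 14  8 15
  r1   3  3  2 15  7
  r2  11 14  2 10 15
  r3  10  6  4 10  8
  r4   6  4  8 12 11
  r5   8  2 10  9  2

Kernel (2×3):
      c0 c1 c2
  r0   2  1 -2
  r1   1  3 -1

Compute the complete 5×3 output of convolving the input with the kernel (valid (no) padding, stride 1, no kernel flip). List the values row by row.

2 4 46
56 -12 22
56 18 10
28 12 35
4 15 41

Output[0,0]: The receptive field on the input at this output position is [7 6 14 / 3 3 2]. Elementwise product with the kernel and sum: 7·2 + 6·1 + 14·-2 + 3·1 + 3·3 + 2·-1.
Output[0,1]: The receptive field on the input at this output position is [6 14 8 / 3 2 15]. Elementwise product with the kernel and sum: 6·2 + 14·1 + 8·-2 + 3·1 + 2·3 + 15·-1.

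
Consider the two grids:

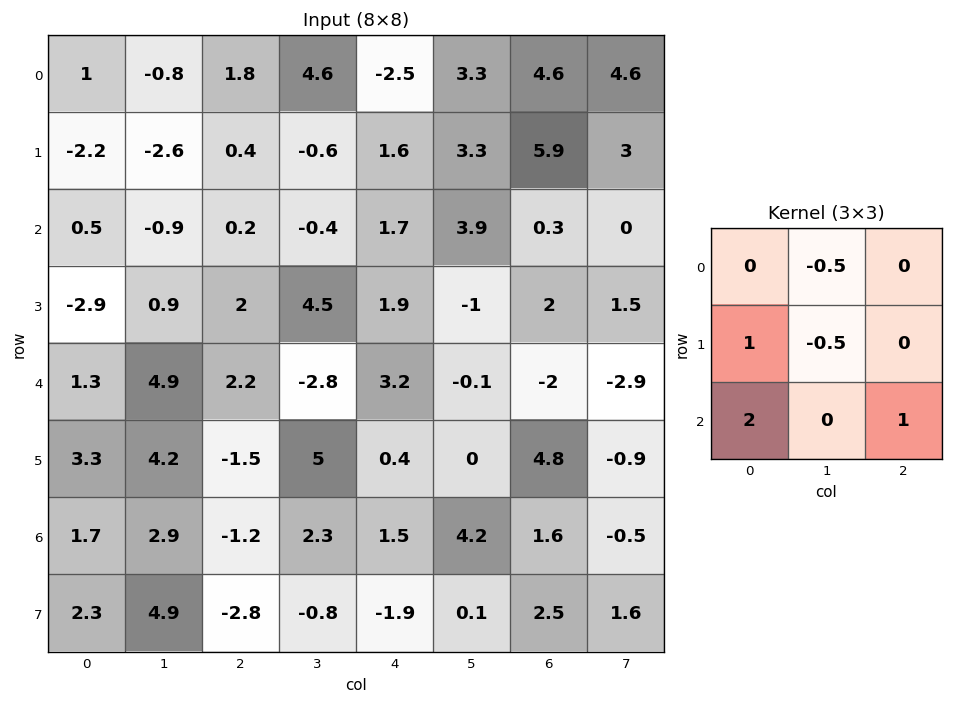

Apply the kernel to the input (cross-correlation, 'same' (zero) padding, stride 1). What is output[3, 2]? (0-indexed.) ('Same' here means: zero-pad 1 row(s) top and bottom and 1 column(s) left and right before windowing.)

The receptive field on the zero-padded input at this output position is [-0.9 0.2 -0.4 / 0.9 2 4.5 / 4.9 2.2 -2.8]. Elementwise product with the kernel and sum: 0.2·-0.5 + 0.9·1 + 2·-0.5 + 4.9·2 + -2.8·1.

6.8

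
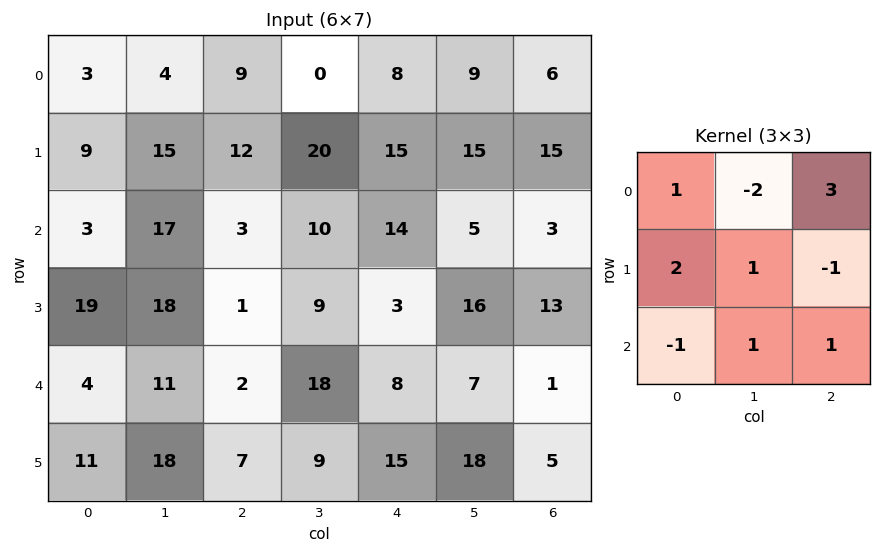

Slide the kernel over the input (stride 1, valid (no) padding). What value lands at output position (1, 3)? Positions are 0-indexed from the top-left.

The receptive field on the input at this output position is [20 15 15 / 10 14 5 / 9 3 16]. Elementwise product with the kernel and sum: 20·1 + 15·-2 + 15·3 + 10·2 + 14·1 + 5·-1 + 9·-1 + 3·1 + 16·1.

74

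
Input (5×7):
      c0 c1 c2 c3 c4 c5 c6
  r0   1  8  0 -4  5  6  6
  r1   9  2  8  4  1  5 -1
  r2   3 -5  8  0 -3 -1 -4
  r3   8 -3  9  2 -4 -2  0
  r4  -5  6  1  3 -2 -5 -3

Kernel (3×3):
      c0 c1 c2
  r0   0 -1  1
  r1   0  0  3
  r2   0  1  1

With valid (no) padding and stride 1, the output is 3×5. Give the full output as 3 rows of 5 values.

19 16 9 12 -8
36 7 -14 -5 -20
47 2 -14 -11 -11

Output[0,0]: The receptive field on the input at this output position is [1 8 0 / 9 2 8 / 3 -5 8]. Elementwise product with the kernel and sum: 8·-1 + 0·1 + 8·3 + -5·1 + 8·1.
Output[0,1]: The receptive field on the input at this output position is [8 0 -4 / 2 8 4 / -5 8 0]. Elementwise product with the kernel and sum: 0·-1 + -4·1 + 4·3 + 8·1 + 0·1.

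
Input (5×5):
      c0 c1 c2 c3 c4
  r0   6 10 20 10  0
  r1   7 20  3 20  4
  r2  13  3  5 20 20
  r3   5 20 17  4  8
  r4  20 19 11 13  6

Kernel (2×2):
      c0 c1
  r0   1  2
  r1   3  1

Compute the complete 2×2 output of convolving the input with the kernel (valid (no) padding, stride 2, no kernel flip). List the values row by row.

67 69
54 100

Output[0,0]: The receptive field on the input at this output position is [6 10 / 7 20]. Elementwise product with the kernel and sum: 6·1 + 10·2 + 7·3 + 20·1.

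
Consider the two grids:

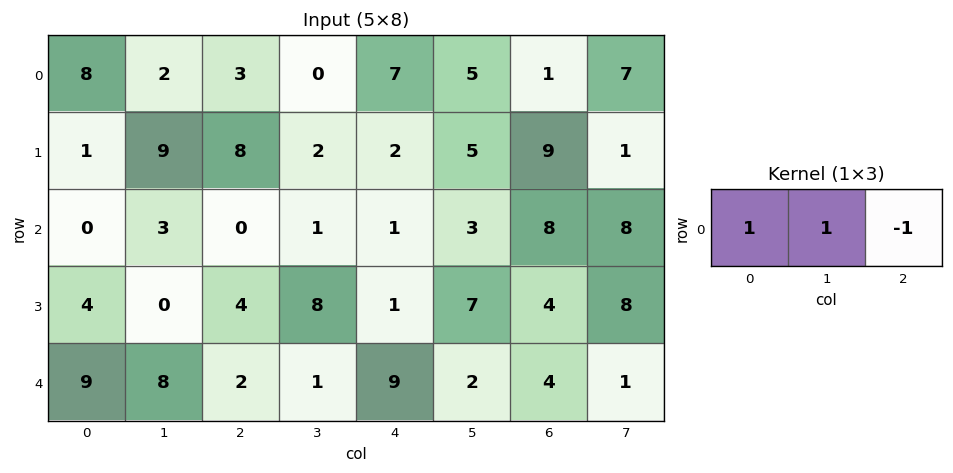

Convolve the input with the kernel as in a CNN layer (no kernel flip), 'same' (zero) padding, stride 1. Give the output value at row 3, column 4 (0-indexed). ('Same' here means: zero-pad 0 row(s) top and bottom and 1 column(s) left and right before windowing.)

The receptive field on the zero-padded input at this output position is [8 1 7]. Elementwise product with the kernel and sum: 8·1 + 1·1 + 7·-1.

2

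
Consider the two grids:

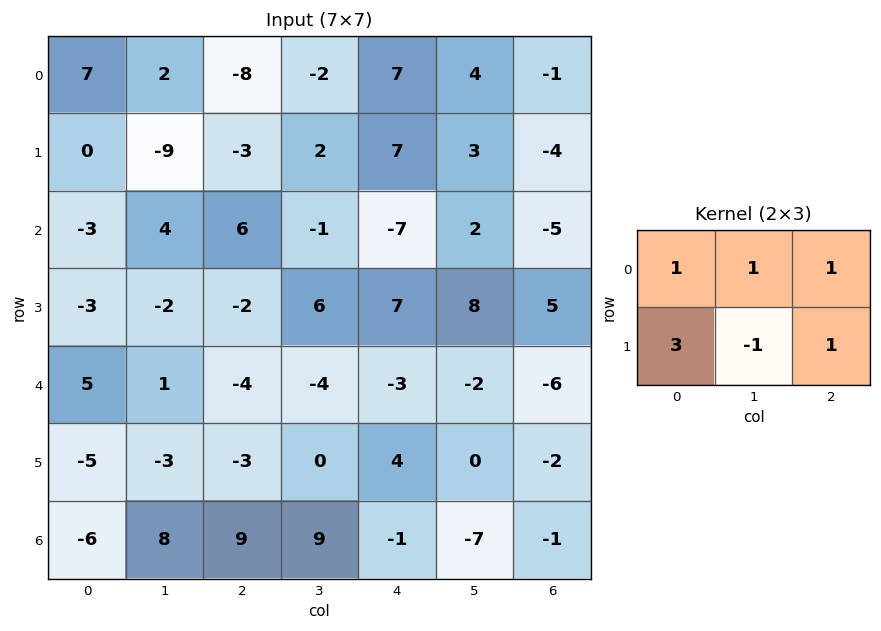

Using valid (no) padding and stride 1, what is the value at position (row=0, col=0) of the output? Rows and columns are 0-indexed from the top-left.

The receptive field on the input at this output position is [7 2 -8 / 0 -9 -3]. Elementwise product with the kernel and sum: 7·1 + 2·1 + -8·1 + 0·3 + -9·-1 + -3·1.

7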